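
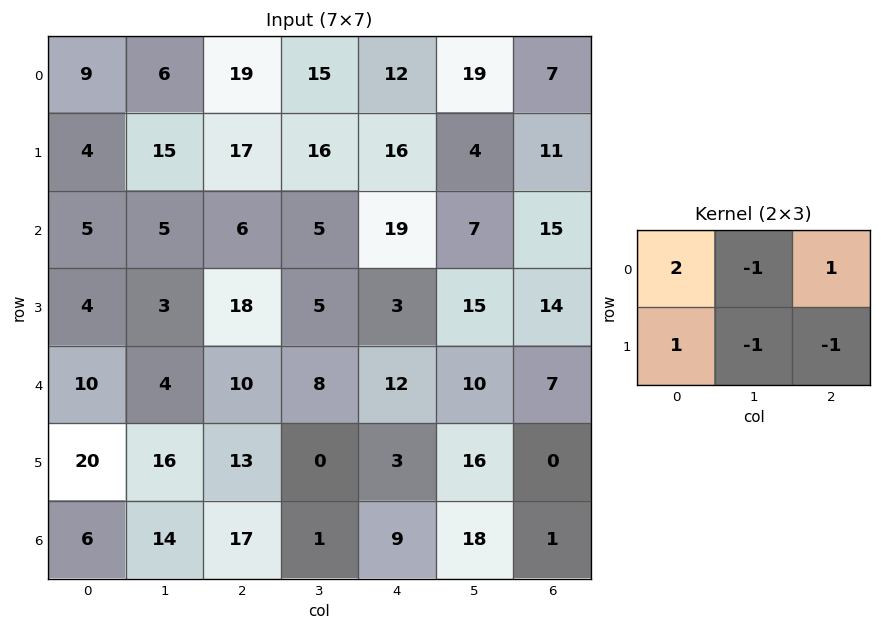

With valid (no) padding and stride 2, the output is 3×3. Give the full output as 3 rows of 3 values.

3 20 13
-6 36 20
17 34 8

Output[0,0]: The receptive field on the input at this output position is [9 6 19 / 4 15 17]. Elementwise product with the kernel and sum: 9·2 + 6·-1 + 19·1 + 4·1 + 15·-1 + 17·-1.
Output[0,1]: The receptive field on the input at this output position is [19 15 12 / 17 16 16]. Elementwise product with the kernel and sum: 19·2 + 15·-1 + 12·1 + 17·1 + 16·-1 + 16·-1.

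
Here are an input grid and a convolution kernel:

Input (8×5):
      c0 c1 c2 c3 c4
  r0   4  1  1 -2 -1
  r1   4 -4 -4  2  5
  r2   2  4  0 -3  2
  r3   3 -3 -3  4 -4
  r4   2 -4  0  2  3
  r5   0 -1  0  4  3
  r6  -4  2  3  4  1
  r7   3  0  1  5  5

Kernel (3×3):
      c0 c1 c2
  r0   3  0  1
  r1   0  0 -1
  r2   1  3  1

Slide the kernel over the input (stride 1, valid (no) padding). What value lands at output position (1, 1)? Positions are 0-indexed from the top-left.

-15

The receptive field on the input at this output position is [-4 -4 2 / 4 0 -3 / -3 -3 4]. Elementwise product with the kernel and sum: -4·3 + 2·1 + -3·-1 + -3·1 + -3·3 + 4·1.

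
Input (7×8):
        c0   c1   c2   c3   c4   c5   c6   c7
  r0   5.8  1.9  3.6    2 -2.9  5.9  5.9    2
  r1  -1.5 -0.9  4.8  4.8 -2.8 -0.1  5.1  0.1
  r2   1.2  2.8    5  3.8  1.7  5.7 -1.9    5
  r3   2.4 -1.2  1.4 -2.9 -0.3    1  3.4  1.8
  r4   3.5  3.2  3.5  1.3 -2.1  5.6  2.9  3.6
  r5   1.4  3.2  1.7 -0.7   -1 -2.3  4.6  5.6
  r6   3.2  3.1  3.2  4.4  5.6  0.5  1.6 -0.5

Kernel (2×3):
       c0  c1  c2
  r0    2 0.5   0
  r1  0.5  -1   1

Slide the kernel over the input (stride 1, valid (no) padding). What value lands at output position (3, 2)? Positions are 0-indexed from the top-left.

The receptive field on the input at this output position is [1.4 -2.9 -0.3 / 3.5 1.3 -2.1]. Elementwise product with the kernel and sum: 1.4·2 + -2.9·0.5 + 3.5·0.5 + 1.3·-1 + -2.1·1.

-0.3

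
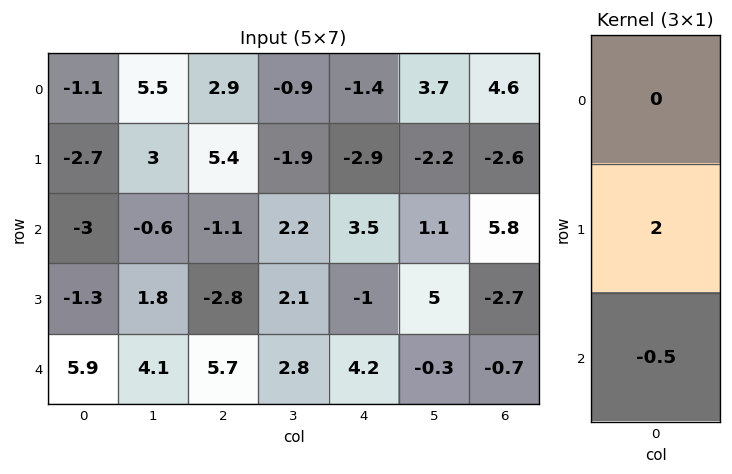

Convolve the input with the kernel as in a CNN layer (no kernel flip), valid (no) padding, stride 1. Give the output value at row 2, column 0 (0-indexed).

-5.55

The receptive field on the input at this output position is [-3 / -1.3 / 5.9]. Elementwise product with the kernel and sum: -1.3·2 + 5.9·-0.5.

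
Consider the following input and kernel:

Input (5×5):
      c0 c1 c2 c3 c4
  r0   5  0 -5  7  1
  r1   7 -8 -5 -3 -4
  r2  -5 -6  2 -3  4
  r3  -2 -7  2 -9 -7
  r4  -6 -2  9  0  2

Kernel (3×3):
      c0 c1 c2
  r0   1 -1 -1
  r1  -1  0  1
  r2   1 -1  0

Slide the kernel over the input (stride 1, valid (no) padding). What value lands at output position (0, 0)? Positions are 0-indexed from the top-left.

-1

The receptive field on the input at this output position is [5 0 -5 / 7 -8 -5 / -5 -6 2]. Elementwise product with the kernel and sum: 5·1 + 0·-1 + -5·-1 + 7·-1 + -5·1 + -5·1 + -6·-1.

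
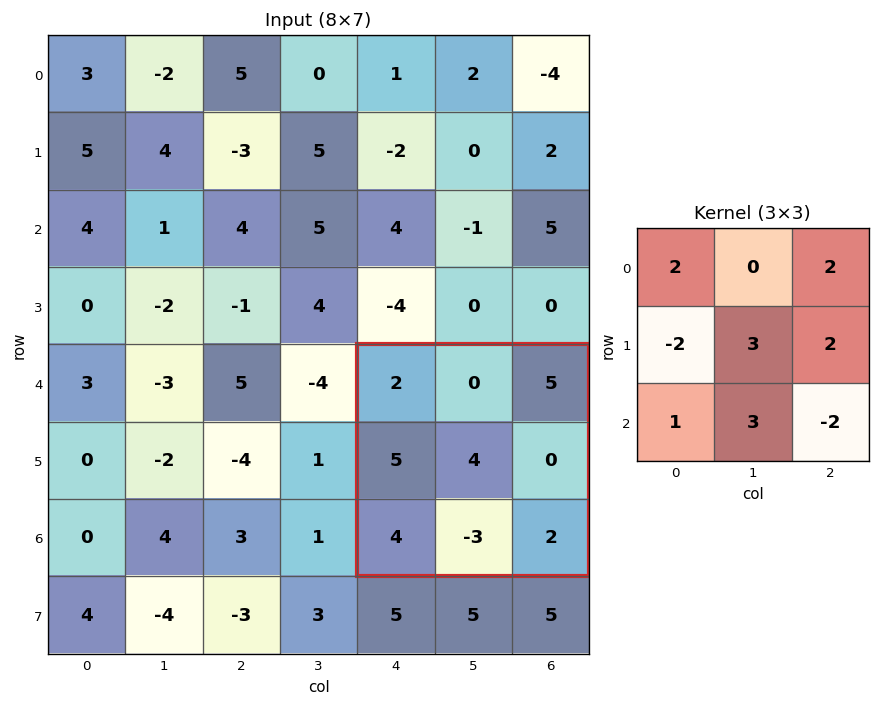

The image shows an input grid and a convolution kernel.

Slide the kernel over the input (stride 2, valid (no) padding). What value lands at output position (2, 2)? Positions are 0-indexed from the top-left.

7

The receptive field on the input at this output position is [2 0 5 / 5 4 0 / 4 -3 2]. Elementwise product with the kernel and sum: 2·2 + 5·2 + 5·-2 + 4·3 + 0·2 + 4·1 + -3·3 + 2·-2.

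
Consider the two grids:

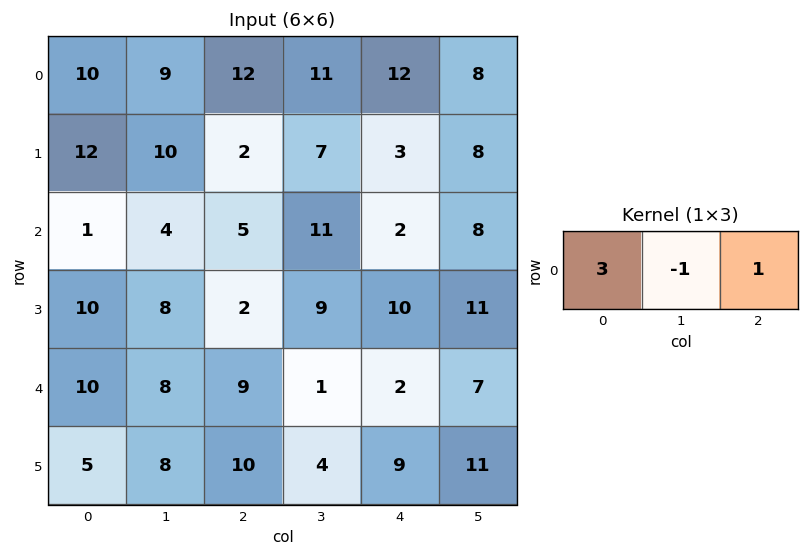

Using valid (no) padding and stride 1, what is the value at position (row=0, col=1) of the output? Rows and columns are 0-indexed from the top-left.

The receptive field on the input at this output position is [9 12 11]. Elementwise product with the kernel and sum: 9·3 + 12·-1 + 11·1.

26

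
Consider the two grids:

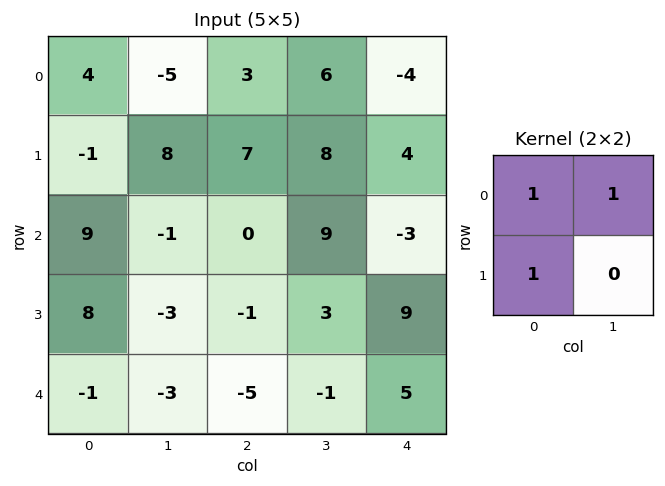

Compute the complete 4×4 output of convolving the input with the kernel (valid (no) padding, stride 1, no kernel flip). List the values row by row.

-2 6 16 10
16 14 15 21
16 -4 8 9
4 -7 -3 11

Output[0,0]: The receptive field on the input at this output position is [4 -5 / -1 8]. Elementwise product with the kernel and sum: 4·1 + -5·1 + -1·1.
Output[0,1]: The receptive field on the input at this output position is [-5 3 / 8 7]. Elementwise product with the kernel and sum: -5·1 + 3·1 + 8·1.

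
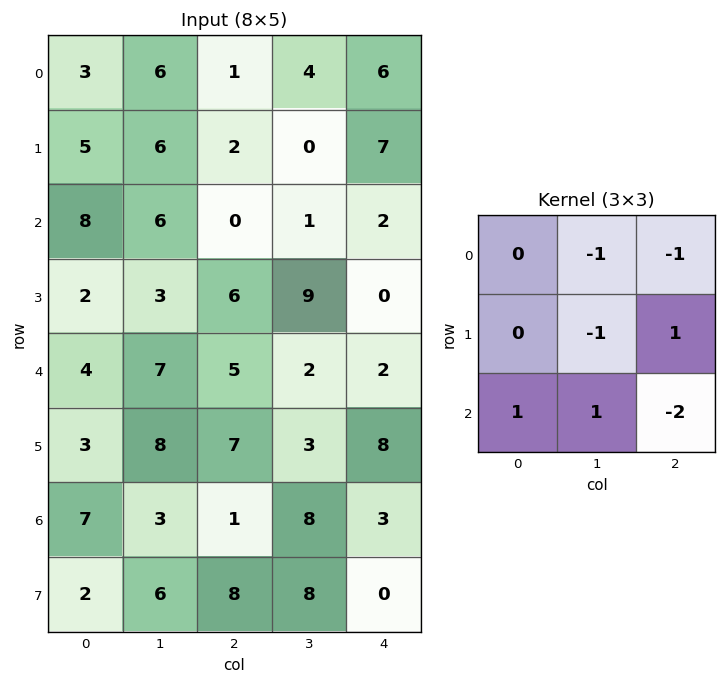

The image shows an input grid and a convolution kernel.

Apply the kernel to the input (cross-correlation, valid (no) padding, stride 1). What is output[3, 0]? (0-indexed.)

The receptive field on the input at this output position is [2 3 6 / 4 7 5 / 3 8 7]. Elementwise product with the kernel and sum: 3·-1 + 6·-1 + 7·-1 + 5·1 + 3·1 + 8·1 + 7·-2.

-14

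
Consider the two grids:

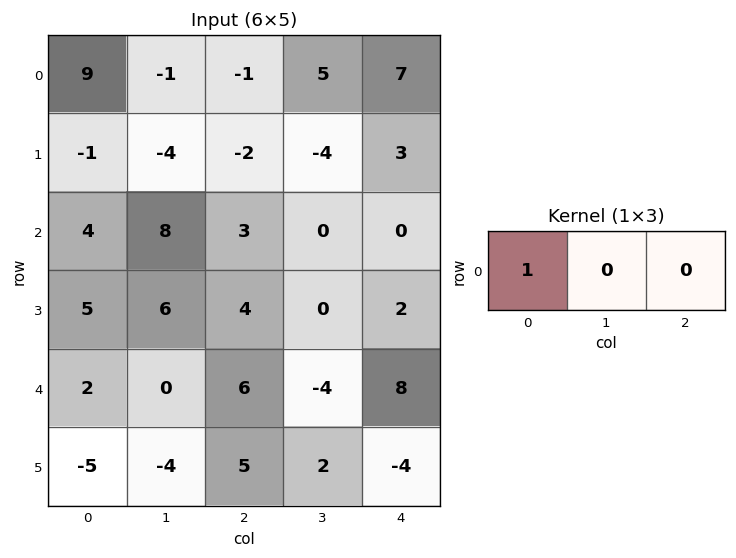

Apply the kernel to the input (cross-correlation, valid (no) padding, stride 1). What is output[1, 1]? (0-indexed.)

The receptive field on the input at this output position is [-4 -2 -4]. Elementwise product with the kernel and sum: -4·1.

-4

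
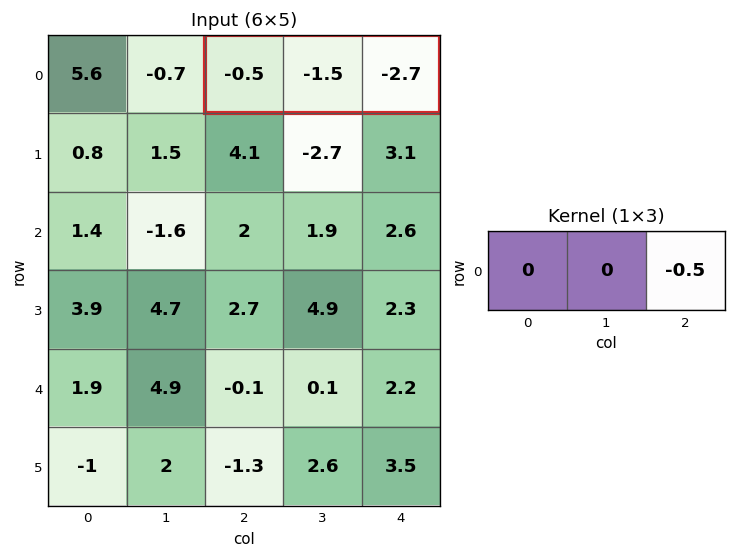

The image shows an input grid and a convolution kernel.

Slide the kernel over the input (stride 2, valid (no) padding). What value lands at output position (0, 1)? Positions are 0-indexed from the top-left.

1.35

The receptive field on the input at this output position is [-0.5 -1.5 -2.7]. Elementwise product with the kernel and sum: -2.7·-0.5.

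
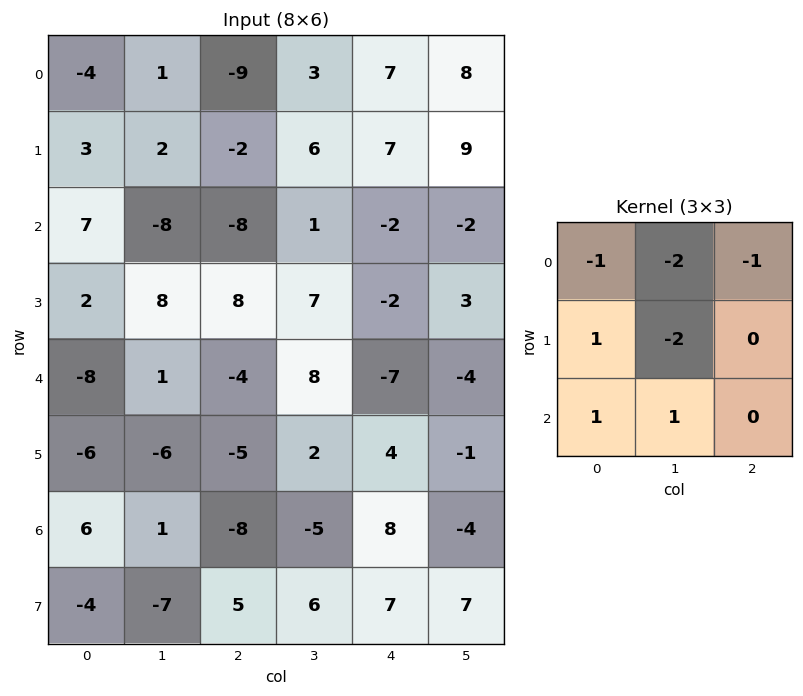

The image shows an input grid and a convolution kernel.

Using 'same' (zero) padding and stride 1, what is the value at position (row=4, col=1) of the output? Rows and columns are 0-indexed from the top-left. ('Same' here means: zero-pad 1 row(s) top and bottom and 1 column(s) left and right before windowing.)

The receptive field on the zero-padded input at this output position is [2 8 8 / -8 1 -4 / -6 -6 -5]. Elementwise product with the kernel and sum: 2·-1 + 8·-2 + 8·-1 + -8·1 + 1·-2 + -6·1 + -6·1.

-48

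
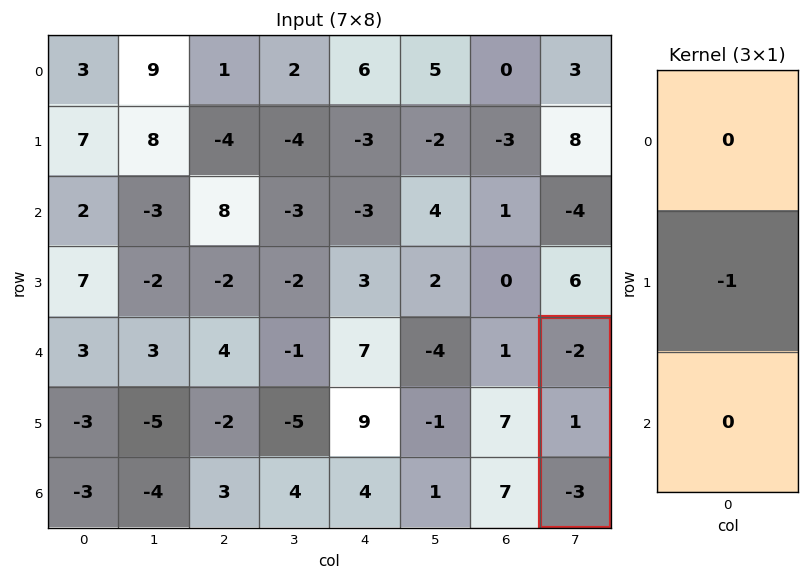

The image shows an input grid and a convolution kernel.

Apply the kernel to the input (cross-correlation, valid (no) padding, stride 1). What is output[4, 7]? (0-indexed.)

-1

The receptive field on the input at this output position is [-2 / 1 / -3]. Elementwise product with the kernel and sum: 1·-1.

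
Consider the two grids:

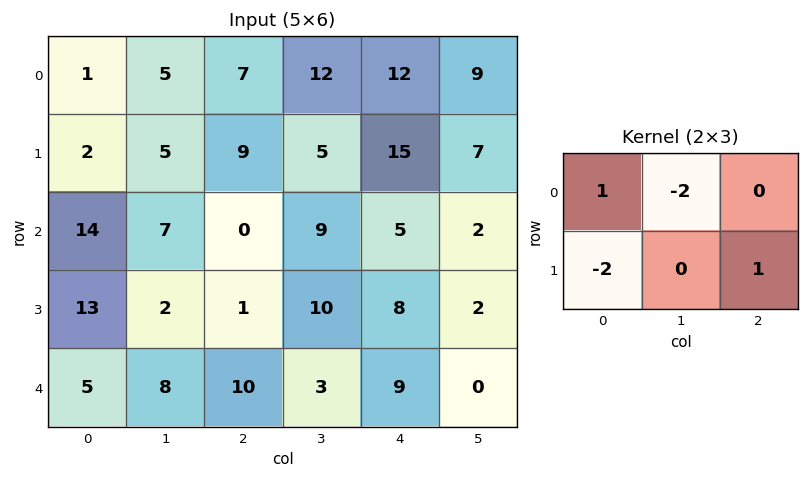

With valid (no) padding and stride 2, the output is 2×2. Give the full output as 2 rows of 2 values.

-4 -20
-25 -12

Output[0,0]: The receptive field on the input at this output position is [1 5 7 / 2 5 9]. Elementwise product with the kernel and sum: 1·1 + 5·-2 + 2·-2 + 9·1.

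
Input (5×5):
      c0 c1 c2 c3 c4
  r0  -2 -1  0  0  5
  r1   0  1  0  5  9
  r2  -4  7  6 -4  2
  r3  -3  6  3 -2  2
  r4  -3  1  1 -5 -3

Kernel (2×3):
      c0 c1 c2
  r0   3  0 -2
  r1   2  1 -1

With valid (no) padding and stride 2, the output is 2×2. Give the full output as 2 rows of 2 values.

Output[0,0]: The receptive field on the input at this output position is [-2 -1 0 / 0 1 0]. Elementwise product with the kernel and sum: -2·3 + 0·-2 + 0·2 + 1·1 + 0·-1.

-5 -14
-27 16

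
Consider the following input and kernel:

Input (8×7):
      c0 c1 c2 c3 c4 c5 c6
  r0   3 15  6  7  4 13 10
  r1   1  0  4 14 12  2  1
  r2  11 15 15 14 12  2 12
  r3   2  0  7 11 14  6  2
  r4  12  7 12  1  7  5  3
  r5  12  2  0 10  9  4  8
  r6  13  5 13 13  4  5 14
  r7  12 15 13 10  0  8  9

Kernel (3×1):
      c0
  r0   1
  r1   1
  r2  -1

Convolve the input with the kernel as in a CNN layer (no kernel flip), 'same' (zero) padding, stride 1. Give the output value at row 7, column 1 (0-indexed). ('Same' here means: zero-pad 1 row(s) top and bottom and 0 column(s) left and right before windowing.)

20

The receptive field on the zero-padded input at this output position is [5 / 15 / 0]. Elementwise product with the kernel and sum: 5·1 + 15·1 + 0·-1.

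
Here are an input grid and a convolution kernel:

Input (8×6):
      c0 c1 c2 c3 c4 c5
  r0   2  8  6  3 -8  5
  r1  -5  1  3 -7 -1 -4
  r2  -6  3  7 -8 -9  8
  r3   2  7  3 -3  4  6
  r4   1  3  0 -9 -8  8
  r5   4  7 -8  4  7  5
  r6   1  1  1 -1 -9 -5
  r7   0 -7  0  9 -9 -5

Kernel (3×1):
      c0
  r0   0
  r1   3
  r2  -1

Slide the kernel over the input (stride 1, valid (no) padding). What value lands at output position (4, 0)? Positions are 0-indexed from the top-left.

The receptive field on the input at this output position is [1 / 4 / 1]. Elementwise product with the kernel and sum: 4·3 + 1·-1.

11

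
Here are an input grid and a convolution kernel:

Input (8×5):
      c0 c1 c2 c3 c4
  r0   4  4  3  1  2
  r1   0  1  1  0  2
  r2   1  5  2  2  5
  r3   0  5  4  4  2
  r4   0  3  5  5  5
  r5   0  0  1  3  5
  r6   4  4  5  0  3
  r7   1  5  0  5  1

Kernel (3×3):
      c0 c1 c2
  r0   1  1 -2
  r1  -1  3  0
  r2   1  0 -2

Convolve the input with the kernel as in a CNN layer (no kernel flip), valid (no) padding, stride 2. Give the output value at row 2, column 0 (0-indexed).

-13

The receptive field on the input at this output position is [0 3 5 / 0 0 1 / 4 4 5]. Elementwise product with the kernel and sum: 0·1 + 3·1 + 5·-2 + 0·-1 + 0·3 + 4·1 + 5·-2.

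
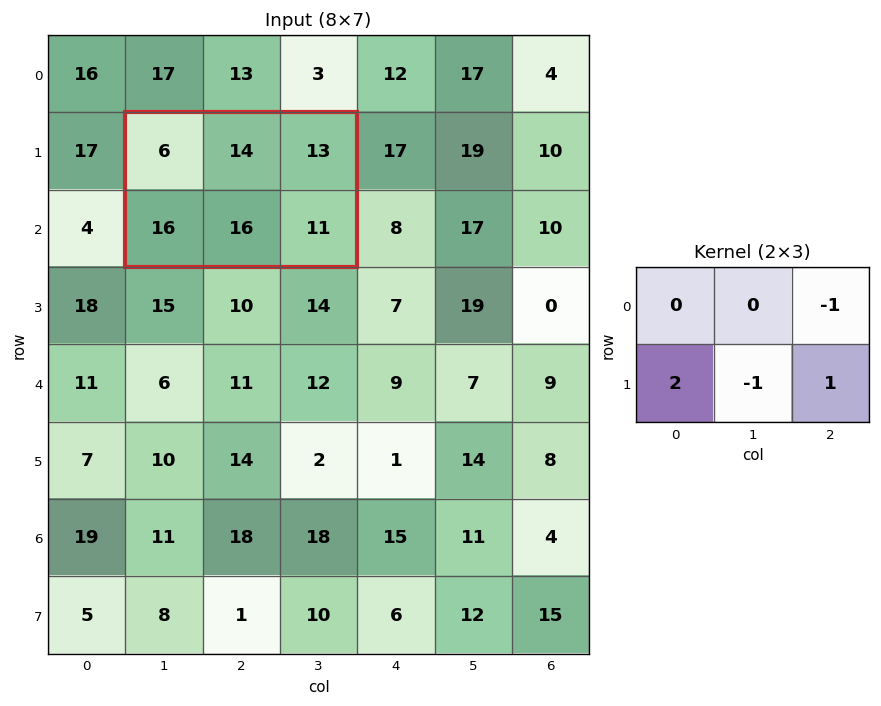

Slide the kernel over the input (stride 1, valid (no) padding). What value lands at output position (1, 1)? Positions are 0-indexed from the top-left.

The receptive field on the input at this output position is [6 14 13 / 16 16 11]. Elementwise product with the kernel and sum: 13·-1 + 16·2 + 16·-1 + 11·1.

14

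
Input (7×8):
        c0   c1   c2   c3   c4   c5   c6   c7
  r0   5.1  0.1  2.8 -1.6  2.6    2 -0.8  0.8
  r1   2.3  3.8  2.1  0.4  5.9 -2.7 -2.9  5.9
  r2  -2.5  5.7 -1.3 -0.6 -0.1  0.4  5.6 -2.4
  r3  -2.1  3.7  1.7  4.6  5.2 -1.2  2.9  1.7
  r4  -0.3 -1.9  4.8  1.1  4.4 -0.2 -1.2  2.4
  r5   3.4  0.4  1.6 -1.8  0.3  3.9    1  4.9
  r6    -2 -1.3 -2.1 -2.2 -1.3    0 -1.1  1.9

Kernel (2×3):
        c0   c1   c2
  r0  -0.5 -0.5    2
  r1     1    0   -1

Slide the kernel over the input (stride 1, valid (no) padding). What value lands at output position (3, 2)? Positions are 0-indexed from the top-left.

The receptive field on the input at this output position is [1.7 4.6 5.2 / 4.8 1.1 4.4]. Elementwise product with the kernel and sum: 1.7·-0.5 + 4.6·-0.5 + 5.2·2 + 4.8·1 + 4.4·-1.

7.65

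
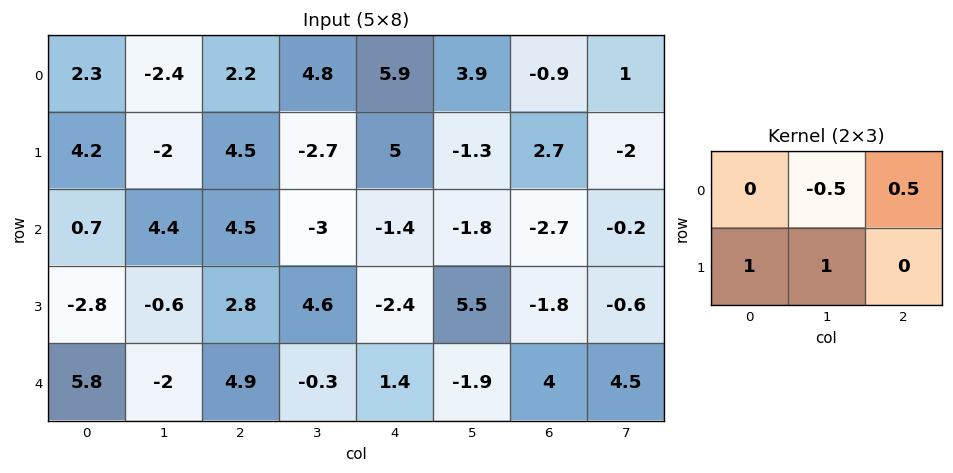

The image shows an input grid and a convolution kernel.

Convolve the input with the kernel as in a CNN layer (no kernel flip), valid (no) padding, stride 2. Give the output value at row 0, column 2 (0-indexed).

The receptive field on the input at this output position is [5.9 3.9 -0.9 / 5 -1.3 2.7]. Elementwise product with the kernel and sum: 3.9·-0.5 + -0.9·0.5 + 5·1 + -1.3·1.

1.3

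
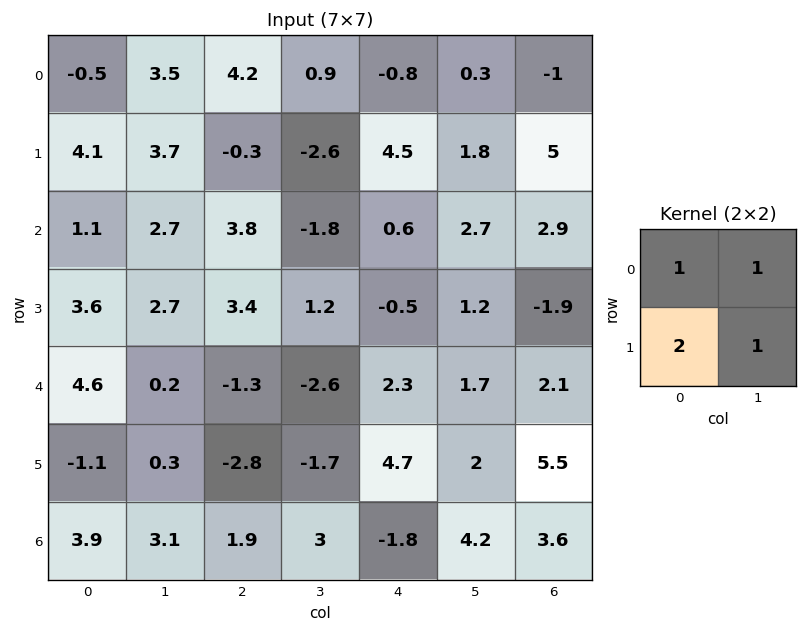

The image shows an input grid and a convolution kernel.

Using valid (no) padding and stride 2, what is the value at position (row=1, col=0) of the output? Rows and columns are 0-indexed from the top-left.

The receptive field on the input at this output position is [1.1 2.7 / 3.6 2.7]. Elementwise product with the kernel and sum: 1.1·1 + 2.7·1 + 3.6·2 + 2.7·1.

13.7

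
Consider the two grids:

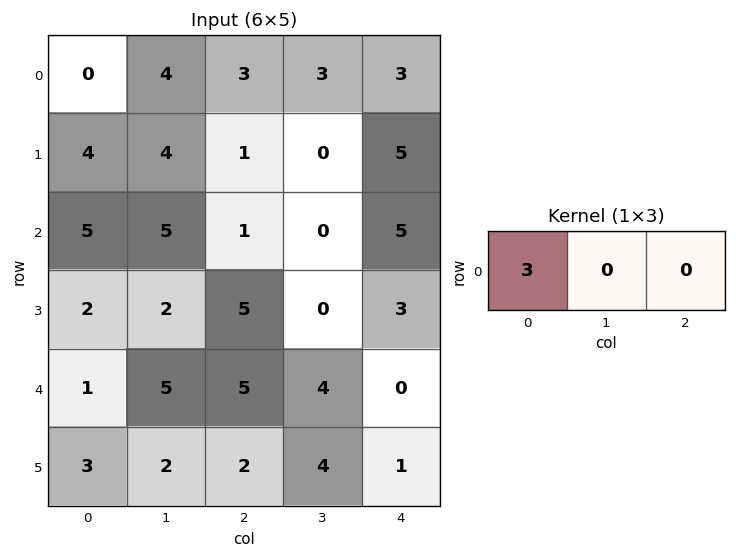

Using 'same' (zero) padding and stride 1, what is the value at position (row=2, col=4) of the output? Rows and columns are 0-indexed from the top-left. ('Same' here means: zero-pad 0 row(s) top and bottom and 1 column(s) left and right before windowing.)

0

The receptive field on the zero-padded input at this output position is [0 5 0]. Elementwise product with the kernel and sum: 0·3.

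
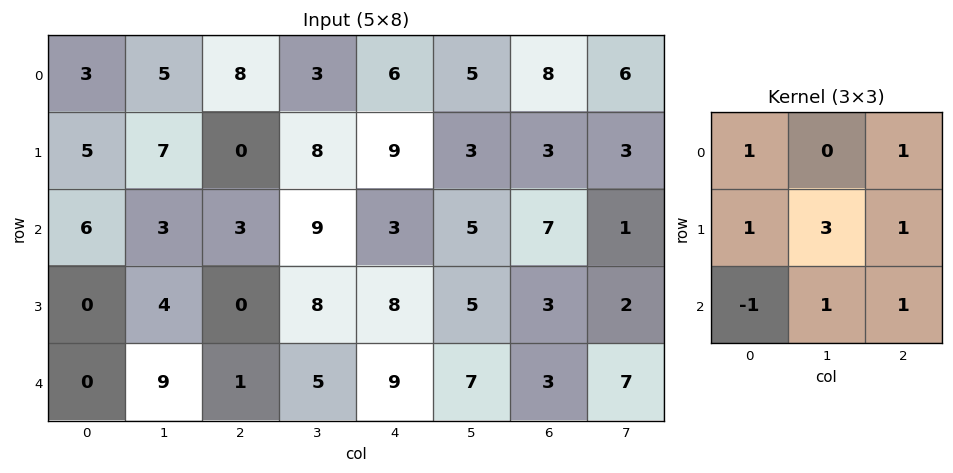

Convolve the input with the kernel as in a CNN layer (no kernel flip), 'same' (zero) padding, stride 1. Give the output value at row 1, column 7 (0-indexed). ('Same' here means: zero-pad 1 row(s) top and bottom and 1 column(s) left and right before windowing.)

14

The receptive field on the zero-padded input at this output position is [8 6 0 / 3 3 0 / 7 1 0]. Elementwise product with the kernel and sum: 8·1 + 0·1 + 3·1 + 3·3 + 0·1 + 7·-1 + 1·1 + 0·1.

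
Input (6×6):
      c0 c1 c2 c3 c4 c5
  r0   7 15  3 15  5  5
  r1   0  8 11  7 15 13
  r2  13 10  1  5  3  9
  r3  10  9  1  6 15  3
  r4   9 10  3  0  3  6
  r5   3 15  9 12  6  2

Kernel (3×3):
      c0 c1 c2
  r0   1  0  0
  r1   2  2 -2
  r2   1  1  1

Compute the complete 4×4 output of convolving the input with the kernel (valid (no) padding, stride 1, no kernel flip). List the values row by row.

25 55 18 50
64 36 39 29
71 31 -9 50
69 71 28 20

Output[0,0]: The receptive field on the input at this output position is [7 15 3 / 0 8 11 / 13 10 1]. Elementwise product with the kernel and sum: 7·1 + 0·2 + 8·2 + 11·-2 + 13·1 + 10·1 + 1·1.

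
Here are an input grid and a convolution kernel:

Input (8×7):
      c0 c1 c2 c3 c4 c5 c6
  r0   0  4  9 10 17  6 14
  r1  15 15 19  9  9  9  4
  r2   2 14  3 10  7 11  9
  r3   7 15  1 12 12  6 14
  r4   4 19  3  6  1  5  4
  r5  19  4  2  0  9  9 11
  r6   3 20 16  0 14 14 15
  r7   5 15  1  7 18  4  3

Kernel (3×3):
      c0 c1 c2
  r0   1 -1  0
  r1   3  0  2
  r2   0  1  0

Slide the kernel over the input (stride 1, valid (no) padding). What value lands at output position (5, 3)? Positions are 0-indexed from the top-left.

37

The receptive field on the input at this output position is [0 9 9 / 0 14 14 / 7 18 4]. Elementwise product with the kernel and sum: 0·1 + 9·-1 + 0·3 + 14·2 + 18·1.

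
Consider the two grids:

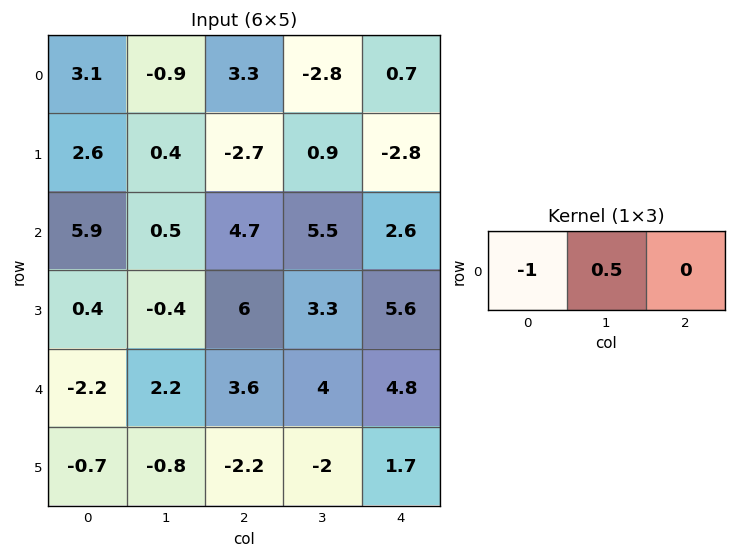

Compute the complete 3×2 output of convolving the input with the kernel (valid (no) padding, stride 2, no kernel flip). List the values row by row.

Output[0,0]: The receptive field on the input at this output position is [3.1 -0.9 3.3]. Elementwise product with the kernel and sum: 3.1·-1 + -0.9·0.5.
Output[0,1]: The receptive field on the input at this output position is [3.3 -2.8 0.7]. Elementwise product with the kernel and sum: 3.3·-1 + -2.8·0.5.

-3.55 -4.7
-5.65 -1.95
3.3 -1.6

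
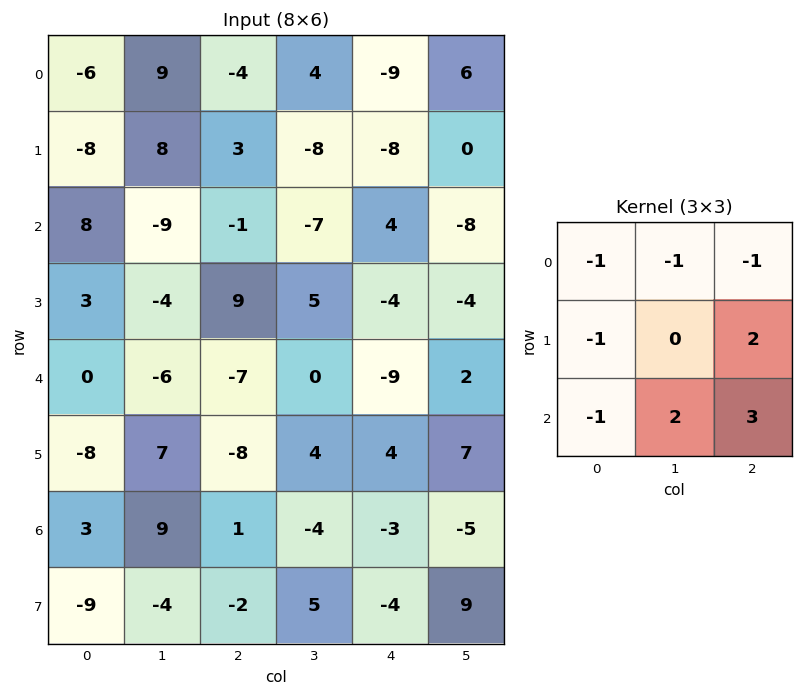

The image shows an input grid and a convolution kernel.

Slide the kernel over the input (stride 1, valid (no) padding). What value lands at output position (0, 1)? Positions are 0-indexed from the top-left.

The receptive field on the input at this output position is [9 -4 4 / 8 3 -8 / -9 -1 -7]. Elementwise product with the kernel and sum: 9·-1 + -4·-1 + 4·-1 + 8·-1 + -8·2 + -9·-1 + -1·2 + -7·3.

-47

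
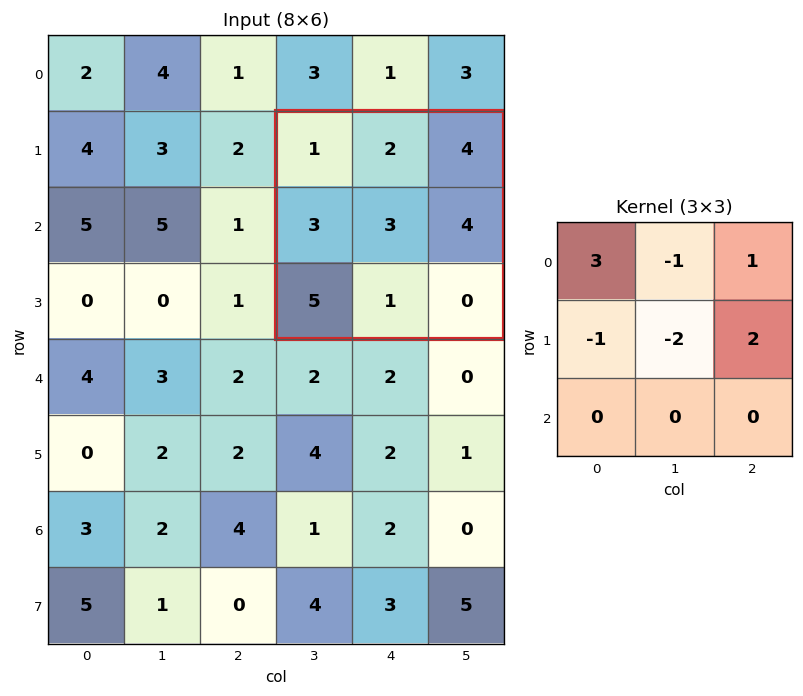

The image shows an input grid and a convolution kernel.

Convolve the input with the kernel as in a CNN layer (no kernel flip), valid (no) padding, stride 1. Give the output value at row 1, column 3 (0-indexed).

4

The receptive field on the input at this output position is [1 2 4 / 3 3 4 / 5 1 0]. Elementwise product with the kernel and sum: 1·3 + 2·-1 + 4·1 + 3·-1 + 3·-2 + 4·2.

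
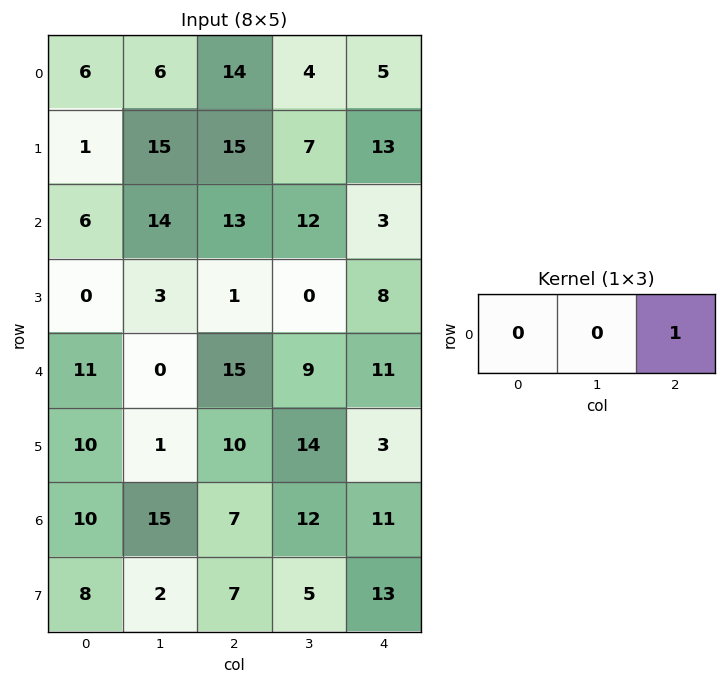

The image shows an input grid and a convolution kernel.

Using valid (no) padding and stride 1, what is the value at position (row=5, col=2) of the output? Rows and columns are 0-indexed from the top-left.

The receptive field on the input at this output position is [10 14 3]. Elementwise product with the kernel and sum: 3·1.

3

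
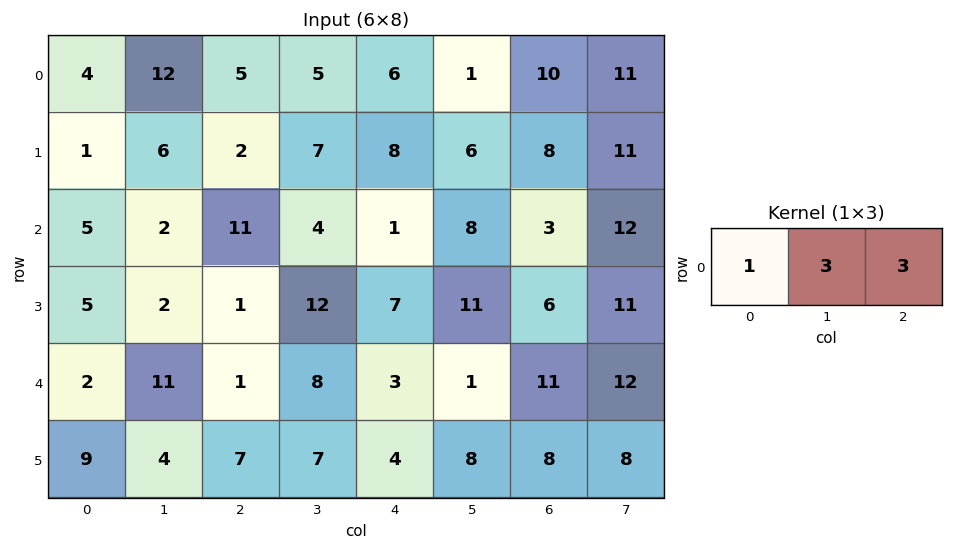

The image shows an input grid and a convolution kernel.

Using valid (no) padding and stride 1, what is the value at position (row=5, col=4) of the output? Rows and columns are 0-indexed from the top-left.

The receptive field on the input at this output position is [4 8 8]. Elementwise product with the kernel and sum: 4·1 + 8·3 + 8·3.

52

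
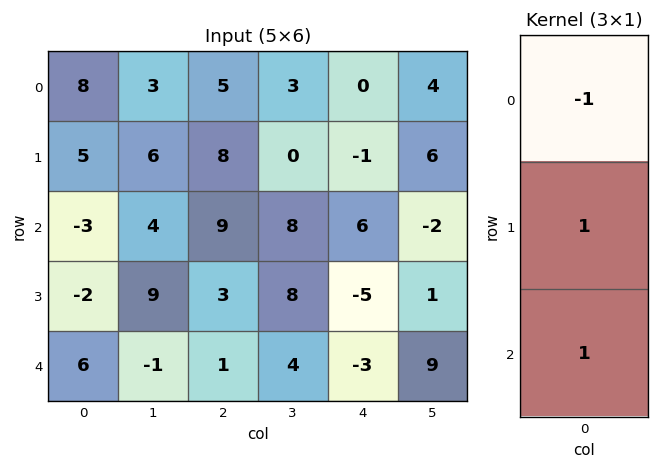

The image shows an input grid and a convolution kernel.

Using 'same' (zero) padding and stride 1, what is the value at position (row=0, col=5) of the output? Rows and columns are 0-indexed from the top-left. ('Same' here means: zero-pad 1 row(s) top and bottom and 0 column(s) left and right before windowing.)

The receptive field on the zero-padded input at this output position is [0 / 4 / 6]. Elementwise product with the kernel and sum: 0·-1 + 4·1 + 6·1.

10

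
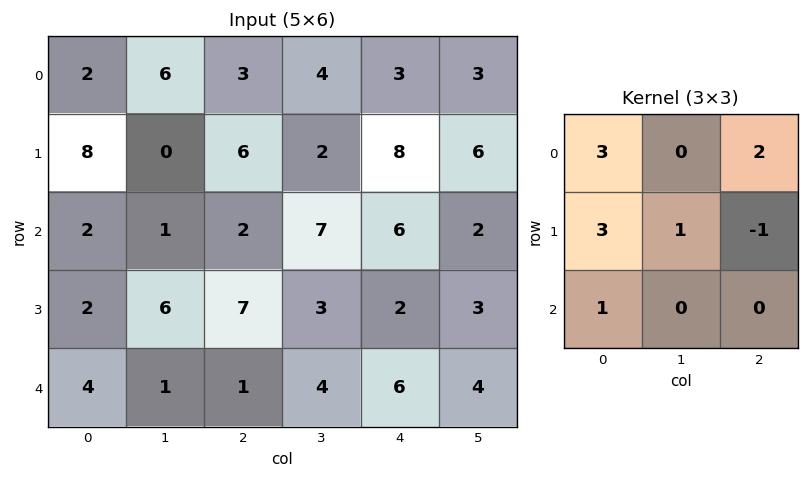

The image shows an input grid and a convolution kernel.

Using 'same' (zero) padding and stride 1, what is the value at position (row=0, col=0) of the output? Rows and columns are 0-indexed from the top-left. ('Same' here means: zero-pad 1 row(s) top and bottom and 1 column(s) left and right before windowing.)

The receptive field on the zero-padded input at this output position is [0 0 0 / 0 2 6 / 0 8 0]. Elementwise product with the kernel and sum: 0·3 + 0·2 + 0·3 + 2·1 + 6·-1 + 0·1.

-4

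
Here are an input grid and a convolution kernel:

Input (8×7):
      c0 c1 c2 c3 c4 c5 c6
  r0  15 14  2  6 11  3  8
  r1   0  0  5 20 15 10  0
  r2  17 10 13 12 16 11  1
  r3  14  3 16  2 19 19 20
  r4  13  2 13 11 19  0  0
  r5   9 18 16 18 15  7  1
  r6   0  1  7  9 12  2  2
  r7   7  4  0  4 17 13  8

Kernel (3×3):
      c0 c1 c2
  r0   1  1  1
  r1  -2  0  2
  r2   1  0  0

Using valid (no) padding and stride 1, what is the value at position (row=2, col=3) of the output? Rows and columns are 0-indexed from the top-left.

84

The receptive field on the input at this output position is [12 16 11 / 2 19 19 / 11 19 0]. Elementwise product with the kernel and sum: 12·1 + 16·1 + 11·1 + 2·-2 + 19·2 + 11·1.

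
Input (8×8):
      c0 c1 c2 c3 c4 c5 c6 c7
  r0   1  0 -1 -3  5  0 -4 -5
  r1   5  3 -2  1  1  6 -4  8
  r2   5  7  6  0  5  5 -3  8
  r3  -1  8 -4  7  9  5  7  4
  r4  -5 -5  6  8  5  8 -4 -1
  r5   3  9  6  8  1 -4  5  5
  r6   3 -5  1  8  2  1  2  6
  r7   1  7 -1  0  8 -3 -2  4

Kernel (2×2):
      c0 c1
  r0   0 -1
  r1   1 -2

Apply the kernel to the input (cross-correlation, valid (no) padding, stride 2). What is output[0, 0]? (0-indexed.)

The receptive field on the input at this output position is [1 0 / 5 3]. Elementwise product with the kernel and sum: 0·-1 + 5·1 + 3·-2.

-1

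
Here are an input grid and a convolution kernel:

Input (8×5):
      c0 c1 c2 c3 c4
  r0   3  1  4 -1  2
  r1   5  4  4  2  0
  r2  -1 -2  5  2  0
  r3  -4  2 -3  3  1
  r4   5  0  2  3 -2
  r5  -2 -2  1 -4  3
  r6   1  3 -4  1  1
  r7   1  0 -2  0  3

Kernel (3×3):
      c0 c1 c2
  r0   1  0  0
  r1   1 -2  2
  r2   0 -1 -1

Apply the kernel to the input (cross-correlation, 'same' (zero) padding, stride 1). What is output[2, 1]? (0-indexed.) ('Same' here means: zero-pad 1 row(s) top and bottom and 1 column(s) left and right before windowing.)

The receptive field on the zero-padded input at this output position is [5 4 4 / -1 -2 5 / -4 2 -3]. Elementwise product with the kernel and sum: 5·1 + -1·1 + -2·-2 + 5·2 + 2·-1 + -3·-1.

19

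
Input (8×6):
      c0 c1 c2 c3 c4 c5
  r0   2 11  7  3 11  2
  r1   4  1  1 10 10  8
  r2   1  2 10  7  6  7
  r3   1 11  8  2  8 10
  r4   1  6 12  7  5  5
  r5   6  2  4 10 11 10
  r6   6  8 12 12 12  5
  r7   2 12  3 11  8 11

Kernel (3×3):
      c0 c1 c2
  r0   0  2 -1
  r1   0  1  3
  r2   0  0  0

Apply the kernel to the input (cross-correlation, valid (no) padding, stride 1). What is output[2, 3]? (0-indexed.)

The receptive field on the input at this output position is [7 6 7 / 2 8 10 / 7 5 5]. Elementwise product with the kernel and sum: 6·2 + 7·-1 + 8·1 + 10·3.

43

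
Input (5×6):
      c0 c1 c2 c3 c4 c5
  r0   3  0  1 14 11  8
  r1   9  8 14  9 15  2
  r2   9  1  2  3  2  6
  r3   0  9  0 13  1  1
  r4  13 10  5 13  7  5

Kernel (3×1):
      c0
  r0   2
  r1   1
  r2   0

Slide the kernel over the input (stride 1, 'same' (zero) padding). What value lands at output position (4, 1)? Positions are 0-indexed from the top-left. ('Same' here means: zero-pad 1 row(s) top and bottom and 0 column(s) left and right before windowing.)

The receptive field on the zero-padded input at this output position is [9 / 10 / 0]. Elementwise product with the kernel and sum: 9·2 + 10·1.

28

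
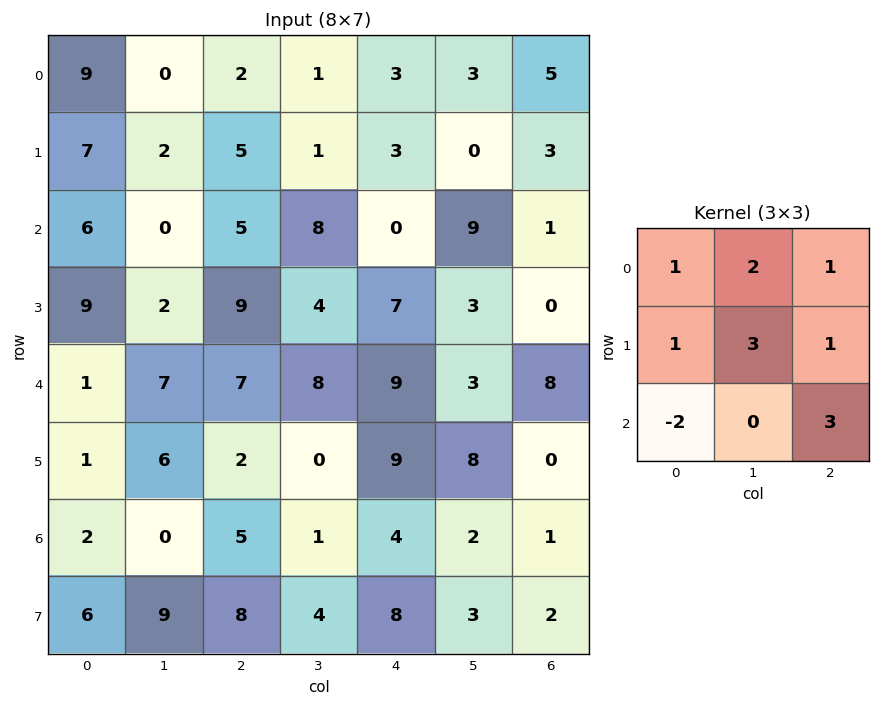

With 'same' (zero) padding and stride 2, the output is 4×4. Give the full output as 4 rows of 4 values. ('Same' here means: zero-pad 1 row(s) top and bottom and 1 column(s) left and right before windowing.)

Output[0,0]: The receptive field on the zero-padded input at this output position is [0 0 0 / 0 9 0 / 0 7 2]. Elementwise product with the kernel and sum: 0·1 + 0·2 + 0·1 + 0·1 + 9·3 + 0·1 + 0·-2 + 2·3.

33 6 11 18
40 44 25 12
48 48 83 14
41 20 42 7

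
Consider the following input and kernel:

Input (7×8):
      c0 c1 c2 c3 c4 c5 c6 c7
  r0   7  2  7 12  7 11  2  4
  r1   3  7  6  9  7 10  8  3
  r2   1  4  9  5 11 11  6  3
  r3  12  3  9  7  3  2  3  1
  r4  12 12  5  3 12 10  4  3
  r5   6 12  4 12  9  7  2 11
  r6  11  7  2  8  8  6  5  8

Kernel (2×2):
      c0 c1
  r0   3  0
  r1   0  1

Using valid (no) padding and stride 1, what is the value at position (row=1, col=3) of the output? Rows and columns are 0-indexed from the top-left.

38

The receptive field on the input at this output position is [9 7 / 5 11]. Elementwise product with the kernel and sum: 9·3 + 11·1.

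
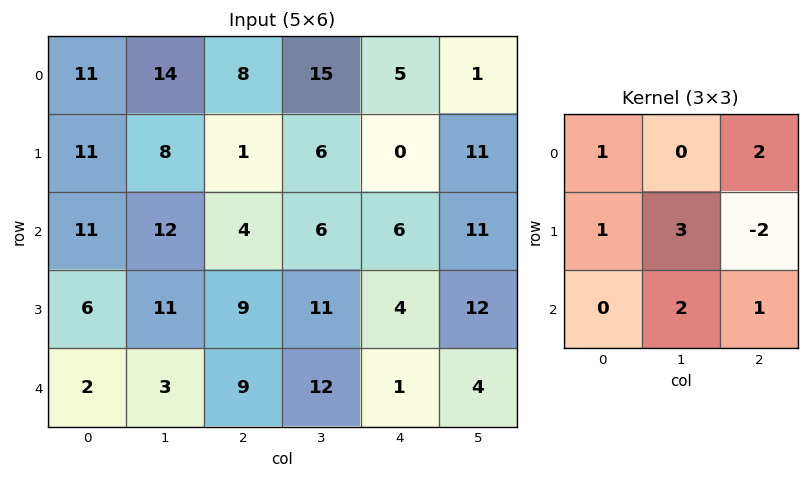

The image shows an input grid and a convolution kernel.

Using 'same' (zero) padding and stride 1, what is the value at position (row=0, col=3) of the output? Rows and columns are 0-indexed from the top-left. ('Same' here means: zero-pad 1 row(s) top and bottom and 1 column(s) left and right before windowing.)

The receptive field on the zero-padded input at this output position is [0 0 0 / 8 15 5 / 1 6 0]. Elementwise product with the kernel and sum: 0·1 + 0·2 + 8·1 + 15·3 + 5·-2 + 6·2 + 0·1.

55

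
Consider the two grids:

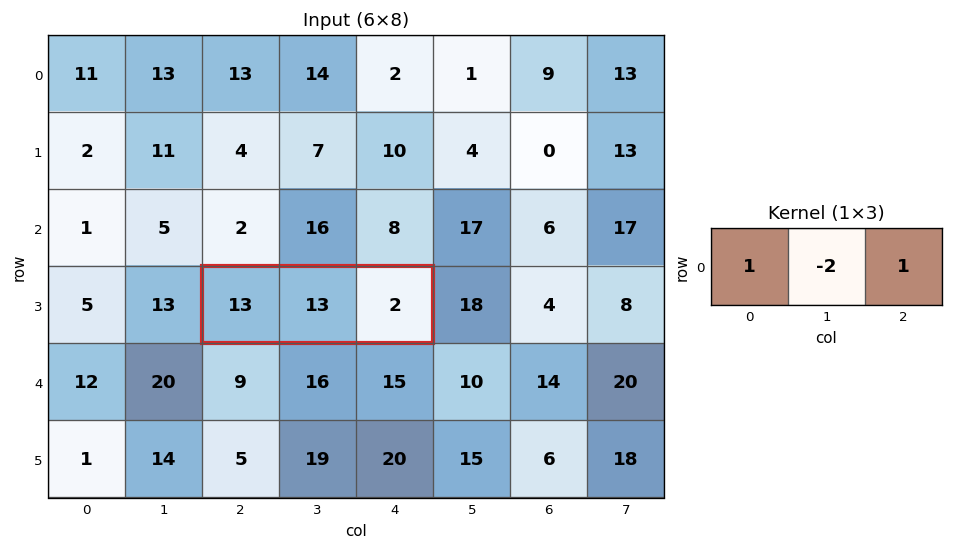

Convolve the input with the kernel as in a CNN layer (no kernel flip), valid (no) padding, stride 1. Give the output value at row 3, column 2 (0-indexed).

The receptive field on the input at this output position is [13 13 2]. Elementwise product with the kernel and sum: 13·1 + 13·-2 + 2·1.

-11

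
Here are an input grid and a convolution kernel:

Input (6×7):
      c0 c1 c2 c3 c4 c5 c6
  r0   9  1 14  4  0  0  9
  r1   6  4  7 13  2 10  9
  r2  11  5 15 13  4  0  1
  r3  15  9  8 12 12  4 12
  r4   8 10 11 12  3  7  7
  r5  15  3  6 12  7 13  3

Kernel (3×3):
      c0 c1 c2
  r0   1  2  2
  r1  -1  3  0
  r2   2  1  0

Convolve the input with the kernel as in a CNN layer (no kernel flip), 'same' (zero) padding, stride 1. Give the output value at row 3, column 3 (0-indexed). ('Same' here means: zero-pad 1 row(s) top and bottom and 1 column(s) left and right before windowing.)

111

The receptive field on the zero-padded input at this output position is [15 13 4 / 8 12 12 / 11 12 3]. Elementwise product with the kernel and sum: 15·1 + 13·2 + 4·2 + 8·-1 + 12·3 + 11·2 + 12·1.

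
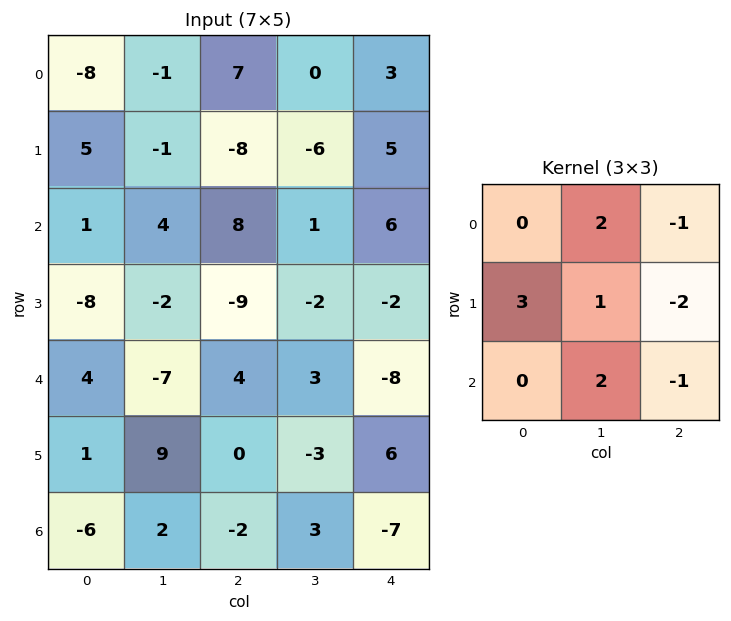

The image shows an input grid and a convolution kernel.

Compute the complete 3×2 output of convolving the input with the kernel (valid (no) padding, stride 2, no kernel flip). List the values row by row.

21 -47
-26 -15
0 12

Output[0,0]: The receptive field on the input at this output position is [-8 -1 7 / 5 -1 -8 / 1 4 8]. Elementwise product with the kernel and sum: -1·2 + 7·-1 + 5·3 + -1·1 + -8·-2 + 4·2 + 8·-1.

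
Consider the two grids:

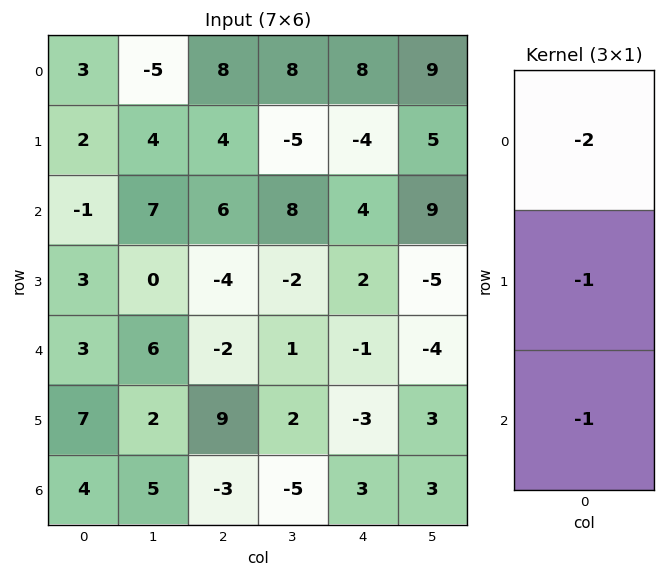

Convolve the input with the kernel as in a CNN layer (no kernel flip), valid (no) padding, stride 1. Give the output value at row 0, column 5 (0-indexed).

The receptive field on the input at this output position is [9 / 5 / 9]. Elementwise product with the kernel and sum: 9·-2 + 5·-1 + 9·-1.

-32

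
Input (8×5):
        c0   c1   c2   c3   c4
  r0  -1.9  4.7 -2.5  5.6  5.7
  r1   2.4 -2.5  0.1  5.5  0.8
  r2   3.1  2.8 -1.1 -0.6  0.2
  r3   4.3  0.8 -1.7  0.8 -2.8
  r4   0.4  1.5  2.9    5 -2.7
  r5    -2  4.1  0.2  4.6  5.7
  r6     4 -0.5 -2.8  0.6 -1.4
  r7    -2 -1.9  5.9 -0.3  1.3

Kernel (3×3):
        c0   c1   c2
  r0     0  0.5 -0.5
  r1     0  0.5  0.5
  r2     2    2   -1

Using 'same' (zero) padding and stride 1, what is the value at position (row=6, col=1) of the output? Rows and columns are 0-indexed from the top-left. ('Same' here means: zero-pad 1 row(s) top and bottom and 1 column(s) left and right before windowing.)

The receptive field on the zero-padded input at this output position is [-2 4.1 0.2 / 4 -0.5 -2.8 / -2 -1.9 5.9]. Elementwise product with the kernel and sum: 4.1·0.5 + 0.2·-0.5 + -0.5·0.5 + -2.8·0.5 + -2·2 + -1.9·2 + 5.9·-1.

-13.4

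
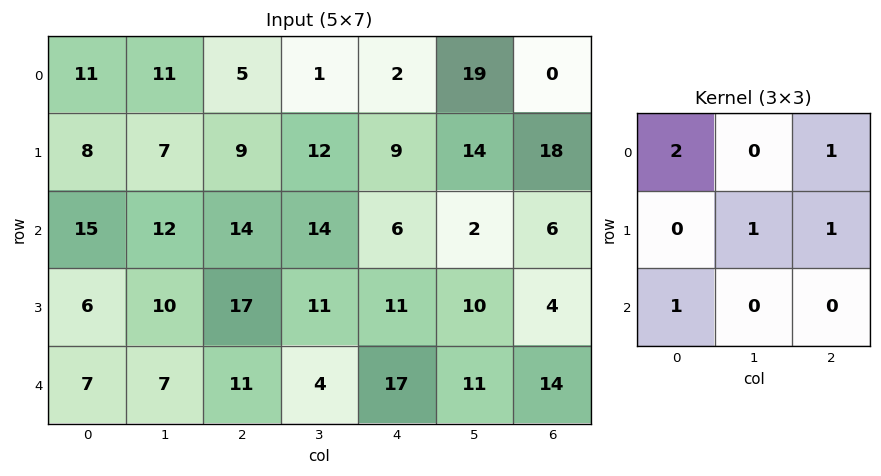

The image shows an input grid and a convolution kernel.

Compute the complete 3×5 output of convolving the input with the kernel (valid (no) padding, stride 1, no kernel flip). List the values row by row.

58 56 47 58 42
57 64 64 57 55
78 73 67 55 49

Output[0,0]: The receptive field on the input at this output position is [11 11 5 / 8 7 9 / 15 12 14]. Elementwise product with the kernel and sum: 11·2 + 5·1 + 7·1 + 9·1 + 15·1.
Output[0,1]: The receptive field on the input at this output position is [11 5 1 / 7 9 12 / 12 14 14]. Elementwise product with the kernel and sum: 11·2 + 1·1 + 9·1 + 12·1 + 12·1.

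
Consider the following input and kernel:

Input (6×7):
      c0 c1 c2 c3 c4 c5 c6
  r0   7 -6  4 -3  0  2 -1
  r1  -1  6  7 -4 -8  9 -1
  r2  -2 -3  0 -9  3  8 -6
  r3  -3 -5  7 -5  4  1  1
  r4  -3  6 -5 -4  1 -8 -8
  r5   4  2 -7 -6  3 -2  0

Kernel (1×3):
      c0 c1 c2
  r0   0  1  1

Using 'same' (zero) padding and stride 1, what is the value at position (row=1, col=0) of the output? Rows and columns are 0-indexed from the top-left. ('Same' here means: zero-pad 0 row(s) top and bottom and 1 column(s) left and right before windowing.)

5

The receptive field on the zero-padded input at this output position is [0 -1 6]. Elementwise product with the kernel and sum: -1·1 + 6·1.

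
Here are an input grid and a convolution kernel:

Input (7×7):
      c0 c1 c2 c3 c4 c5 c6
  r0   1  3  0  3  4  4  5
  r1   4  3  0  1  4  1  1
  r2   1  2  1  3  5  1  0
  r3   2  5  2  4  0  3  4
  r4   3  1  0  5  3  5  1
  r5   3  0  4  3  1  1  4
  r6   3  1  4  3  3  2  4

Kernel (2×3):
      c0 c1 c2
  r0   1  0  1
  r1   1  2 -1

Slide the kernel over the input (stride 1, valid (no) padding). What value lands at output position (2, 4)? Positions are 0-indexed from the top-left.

7

The receptive field on the input at this output position is [5 1 0 / 0 3 4]. Elementwise product with the kernel and sum: 5·1 + 0·1 + 0·1 + 3·2 + 4·-1.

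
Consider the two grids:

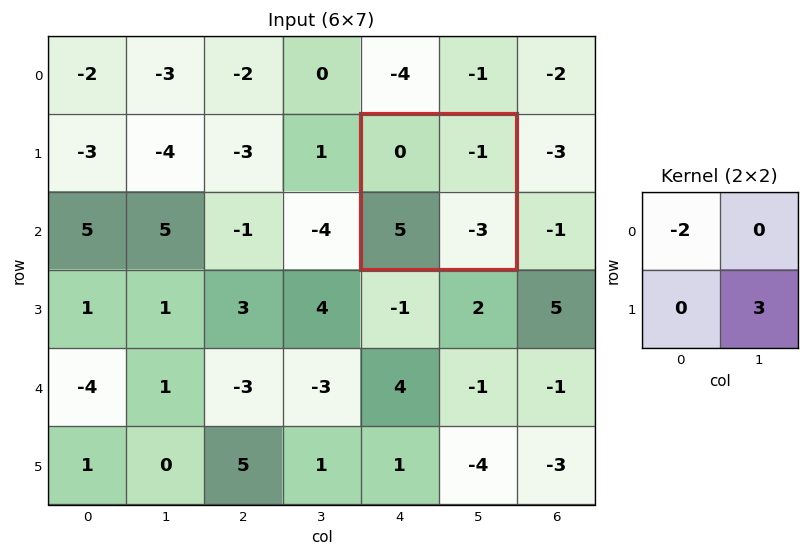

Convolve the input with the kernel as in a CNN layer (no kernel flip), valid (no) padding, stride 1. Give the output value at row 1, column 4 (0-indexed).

The receptive field on the input at this output position is [0 -1 / 5 -3]. Elementwise product with the kernel and sum: 0·-2 + -3·3.

-9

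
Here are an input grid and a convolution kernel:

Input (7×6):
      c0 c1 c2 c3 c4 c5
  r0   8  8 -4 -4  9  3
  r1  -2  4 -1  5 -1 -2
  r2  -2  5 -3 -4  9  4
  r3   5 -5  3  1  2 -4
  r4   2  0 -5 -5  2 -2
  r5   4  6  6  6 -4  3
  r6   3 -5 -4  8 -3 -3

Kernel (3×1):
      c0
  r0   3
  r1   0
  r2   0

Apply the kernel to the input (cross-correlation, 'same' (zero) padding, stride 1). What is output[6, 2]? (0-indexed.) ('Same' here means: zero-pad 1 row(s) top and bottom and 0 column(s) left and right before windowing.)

18

The receptive field on the zero-padded input at this output position is [6 / -4 / 0]. Elementwise product with the kernel and sum: 6·3.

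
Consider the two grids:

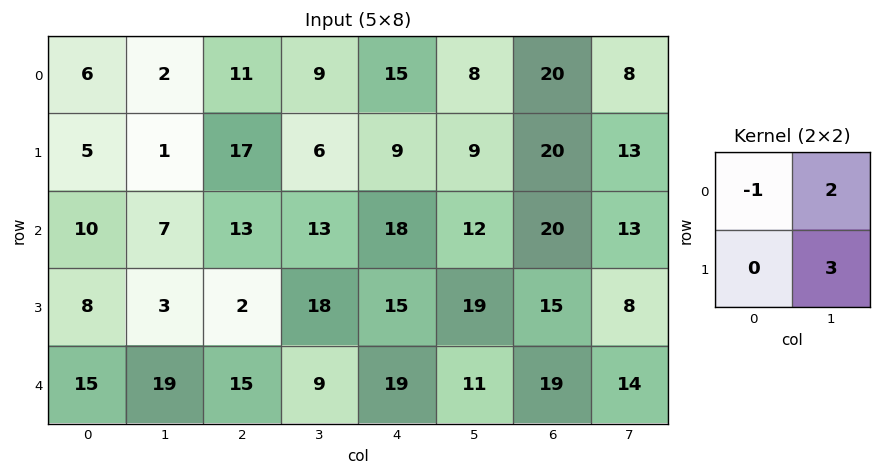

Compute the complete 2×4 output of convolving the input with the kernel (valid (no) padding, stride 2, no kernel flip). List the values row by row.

Output[0,0]: The receptive field on the input at this output position is [6 2 / 5 1]. Elementwise product with the kernel and sum: 6·-1 + 2·2 + 1·3.

1 25 28 35
13 67 63 30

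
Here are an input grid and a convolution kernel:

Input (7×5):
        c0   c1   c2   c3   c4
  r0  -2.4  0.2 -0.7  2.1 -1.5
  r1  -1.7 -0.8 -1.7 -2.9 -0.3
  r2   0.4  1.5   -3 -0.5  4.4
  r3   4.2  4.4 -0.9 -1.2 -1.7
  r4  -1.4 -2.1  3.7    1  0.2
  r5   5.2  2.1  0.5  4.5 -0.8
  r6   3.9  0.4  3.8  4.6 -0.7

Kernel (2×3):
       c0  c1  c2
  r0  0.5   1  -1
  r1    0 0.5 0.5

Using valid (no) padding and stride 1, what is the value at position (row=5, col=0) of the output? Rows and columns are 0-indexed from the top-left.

6.3

The receptive field on the input at this output position is [5.2 2.1 0.5 / 3.9 0.4 3.8]. Elementwise product with the kernel and sum: 5.2·0.5 + 2.1·1 + 0.5·-1 + 0.4·0.5 + 3.8·0.5.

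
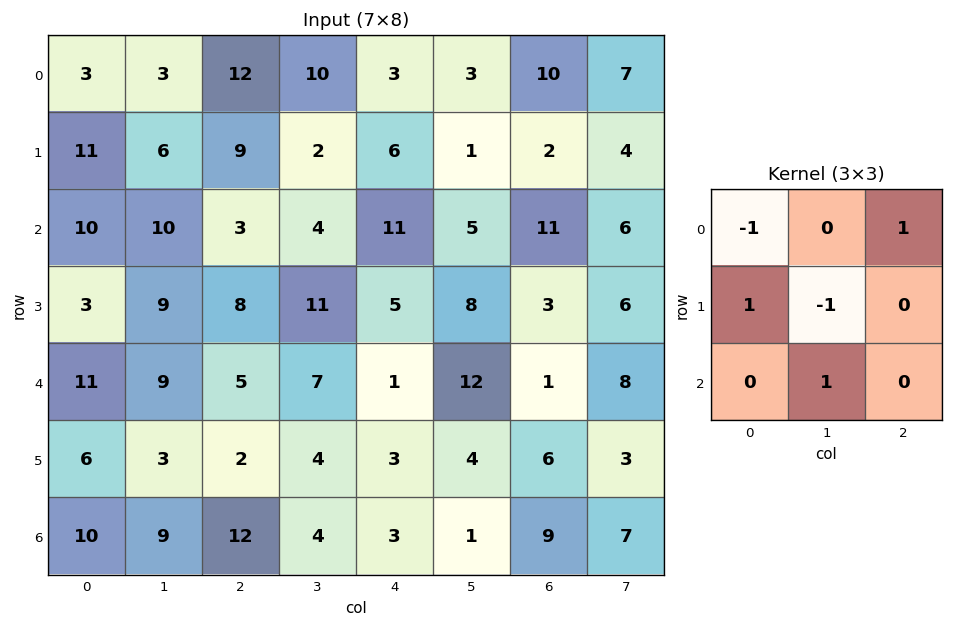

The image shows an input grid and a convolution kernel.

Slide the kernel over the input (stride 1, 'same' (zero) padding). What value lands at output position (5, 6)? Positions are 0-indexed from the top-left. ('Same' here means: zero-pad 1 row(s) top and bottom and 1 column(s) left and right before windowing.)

3

The receptive field on the zero-padded input at this output position is [12 1 8 / 4 6 3 / 1 9 7]. Elementwise product with the kernel and sum: 12·-1 + 8·1 + 4·1 + 6·-1 + 9·1.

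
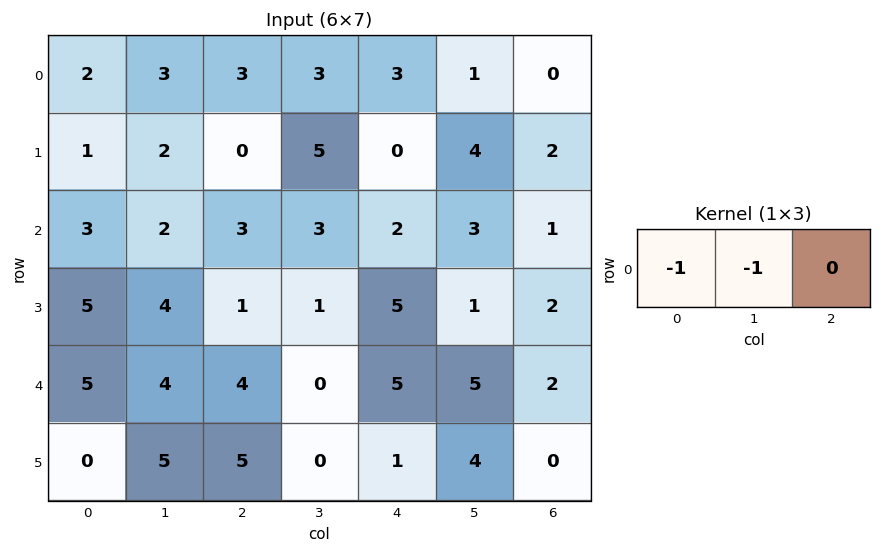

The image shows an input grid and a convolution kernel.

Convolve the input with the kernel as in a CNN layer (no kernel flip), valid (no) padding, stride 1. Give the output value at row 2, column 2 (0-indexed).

The receptive field on the input at this output position is [3 3 2]. Elementwise product with the kernel and sum: 3·-1 + 3·-1.

-6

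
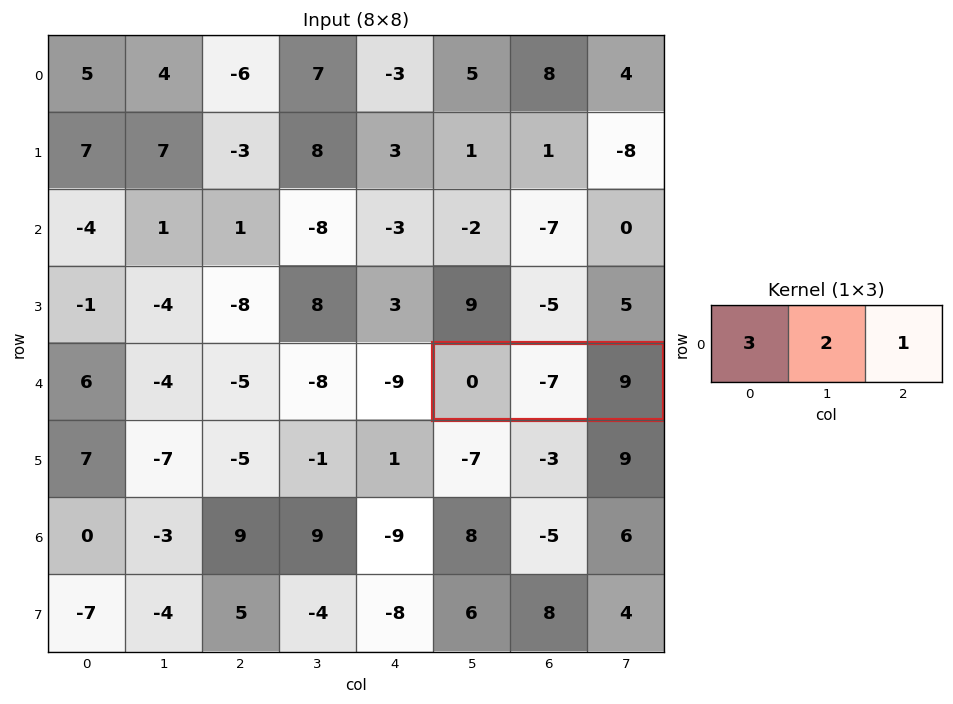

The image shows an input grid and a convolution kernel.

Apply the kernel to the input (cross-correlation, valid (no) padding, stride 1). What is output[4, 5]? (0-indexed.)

-5

The receptive field on the input at this output position is [0 -7 9]. Elementwise product with the kernel and sum: 0·3 + -7·2 + 9·1.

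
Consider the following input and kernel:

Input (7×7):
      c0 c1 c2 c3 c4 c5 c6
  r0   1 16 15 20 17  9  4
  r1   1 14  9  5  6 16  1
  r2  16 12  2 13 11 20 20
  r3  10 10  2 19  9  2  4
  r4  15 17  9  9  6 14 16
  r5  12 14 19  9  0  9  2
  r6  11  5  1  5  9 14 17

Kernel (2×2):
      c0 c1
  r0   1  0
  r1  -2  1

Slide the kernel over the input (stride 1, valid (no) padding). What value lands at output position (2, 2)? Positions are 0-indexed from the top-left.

The receptive field on the input at this output position is [2 13 / 2 19]. Elementwise product with the kernel and sum: 2·1 + 2·-2 + 19·1.

17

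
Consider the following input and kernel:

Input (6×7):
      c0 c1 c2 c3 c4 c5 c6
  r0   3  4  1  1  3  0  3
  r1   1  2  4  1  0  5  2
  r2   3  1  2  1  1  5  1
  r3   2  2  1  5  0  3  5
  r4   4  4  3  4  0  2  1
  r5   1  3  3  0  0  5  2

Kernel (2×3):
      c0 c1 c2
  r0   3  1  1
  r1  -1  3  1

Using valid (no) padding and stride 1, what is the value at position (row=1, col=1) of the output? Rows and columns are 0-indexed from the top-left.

The receptive field on the input at this output position is [2 4 1 / 1 2 1]. Elementwise product with the kernel and sum: 2·3 + 4·1 + 1·1 + 1·-1 + 2·3 + 1·1.

17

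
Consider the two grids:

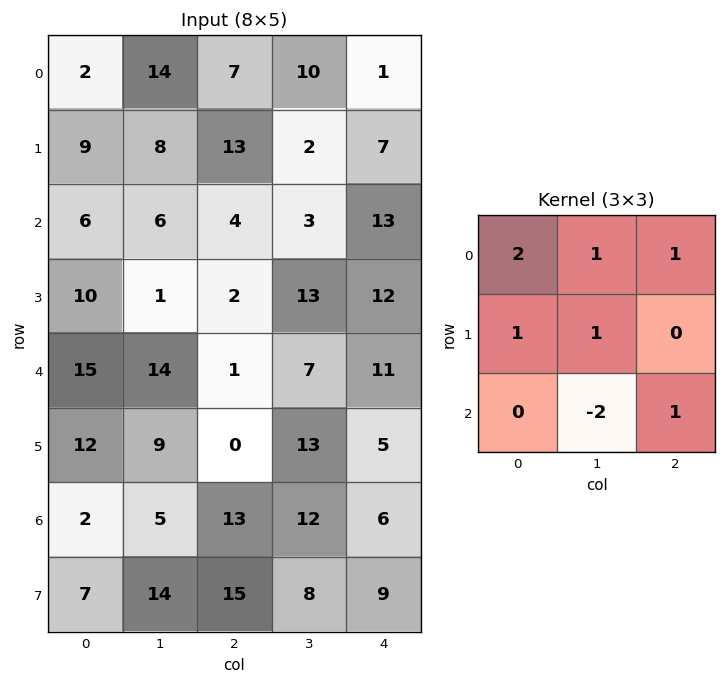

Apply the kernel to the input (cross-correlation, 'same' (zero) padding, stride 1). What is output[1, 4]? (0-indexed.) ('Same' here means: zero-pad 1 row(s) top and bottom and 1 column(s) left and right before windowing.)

The receptive field on the zero-padded input at this output position is [10 1 0 / 2 7 0 / 3 13 0]. Elementwise product with the kernel and sum: 10·2 + 1·1 + 0·1 + 2·1 + 7·1 + 13·-2 + 0·1.

4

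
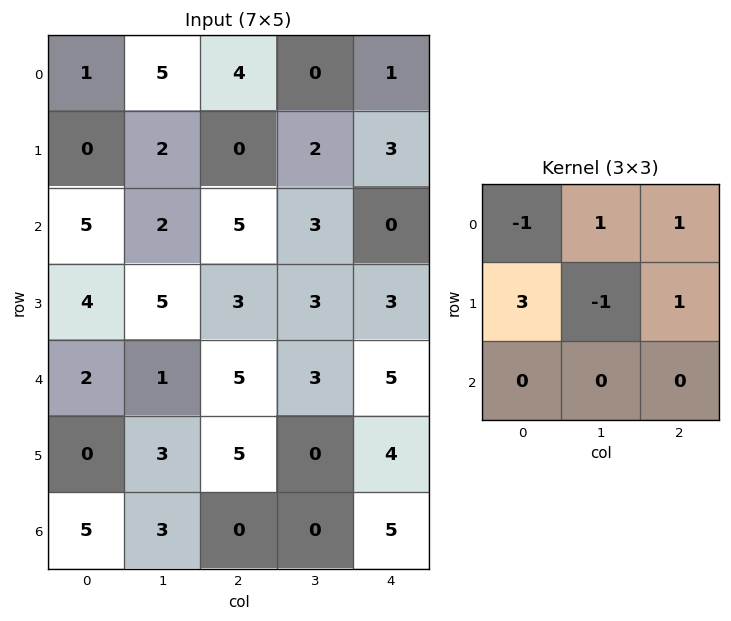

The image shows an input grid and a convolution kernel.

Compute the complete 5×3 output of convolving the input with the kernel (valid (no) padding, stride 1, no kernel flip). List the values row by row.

Output[0,0]: The receptive field on the input at this output position is [1 5 4 / 0 2 0 / 5 2 5]. Elementwise product with the kernel and sum: 1·-1 + 5·1 + 4·1 + 0·3 + 2·-1 + 0·1.
Output[0,1]: The receptive field on the input at this output position is [5 4 0 / 2 0 2 / 2 5 3]. Elementwise product with the kernel and sum: 5·-1 + 4·1 + 0·1 + 2·3 + 0·-1 + 2·1.

6 7 -2
20 4 17
12 21 7
14 2 20
6 11 22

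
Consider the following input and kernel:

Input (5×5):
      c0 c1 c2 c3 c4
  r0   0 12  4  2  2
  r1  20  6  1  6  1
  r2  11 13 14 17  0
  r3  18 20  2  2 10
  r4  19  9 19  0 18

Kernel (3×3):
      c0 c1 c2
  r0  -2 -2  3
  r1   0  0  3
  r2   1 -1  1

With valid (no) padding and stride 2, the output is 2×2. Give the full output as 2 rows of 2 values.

Output[0,0]: The receptive field on the input at this output position is [0 12 4 / 20 6 1 / 11 13 14]. Elementwise product with the kernel and sum: 0·-2 + 12·-2 + 4·3 + 1·3 + 11·1 + 13·-1 + 14·1.
Output[0,1]: The receptive field on the input at this output position is [4 2 2 / 1 6 1 / 14 17 0]. Elementwise product with the kernel and sum: 4·-2 + 2·-2 + 2·3 + 1·3 + 14·1 + 17·-1 + 0·1.

3 -6
29 5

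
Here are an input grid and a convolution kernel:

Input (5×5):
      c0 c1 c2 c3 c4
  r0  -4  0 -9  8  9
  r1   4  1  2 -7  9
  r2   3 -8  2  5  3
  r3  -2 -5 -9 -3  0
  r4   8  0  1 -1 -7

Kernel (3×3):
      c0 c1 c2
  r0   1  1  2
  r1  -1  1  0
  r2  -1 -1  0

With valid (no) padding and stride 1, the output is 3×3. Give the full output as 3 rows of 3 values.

Output[0,0]: The receptive field on the input at this output position is [-4 0 -9 / 4 1 2 / 3 -8 2]. Elementwise product with the kernel and sum: -4·1 + 0·1 + -9·2 + 4·-1 + 1·1 + 3·-1 + -8·-1.

-20 14 1
5 13 28
-12 -1 19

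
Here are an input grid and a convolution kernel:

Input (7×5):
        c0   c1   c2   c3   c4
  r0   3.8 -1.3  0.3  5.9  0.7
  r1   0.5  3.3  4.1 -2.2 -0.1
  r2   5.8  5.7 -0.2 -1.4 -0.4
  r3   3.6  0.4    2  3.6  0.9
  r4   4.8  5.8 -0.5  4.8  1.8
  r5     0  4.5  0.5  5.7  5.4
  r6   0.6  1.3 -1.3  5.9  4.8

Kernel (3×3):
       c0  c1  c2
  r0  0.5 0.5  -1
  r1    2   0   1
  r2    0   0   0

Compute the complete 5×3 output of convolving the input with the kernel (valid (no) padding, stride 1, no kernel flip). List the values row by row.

Output[0,0]: The receptive field on the input at this output position is [3.8 -1.3 0.3 / 0.5 3.3 4.1 / 5.8 5.7 -0.2]. Elementwise product with the kernel and sum: 3.8·0.5 + -1.3·0.5 + 0.3·-1 + 0.5·2 + 4.1·1.
Output[0,1]: The receptive field on the input at this output position is [-1.3 0.3 5.9 / 3.3 4.1 -2.2 / 5.7 -0.2 -1.4]. Elementwise product with the kernel and sum: -1.3·0.5 + 0.3·0.5 + 5.9·-1 + 3.3·2 + -2.2·1.

6.05 -2 10.5
9.2 15.9 0.25
15.15 8.55 4.5
9.1 14 2.7
6.3 12.55 6.75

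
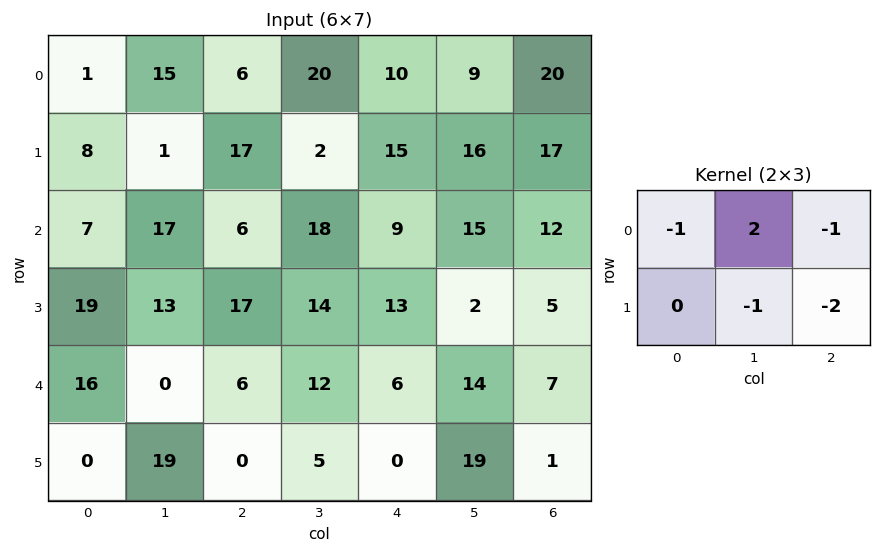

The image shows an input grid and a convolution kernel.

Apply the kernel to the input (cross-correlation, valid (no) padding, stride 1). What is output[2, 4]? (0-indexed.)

The receptive field on the input at this output position is [9 15 12 / 13 2 5]. Elementwise product with the kernel and sum: 9·-1 + 15·2 + 12·-1 + 2·-1 + 5·-2.

-3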